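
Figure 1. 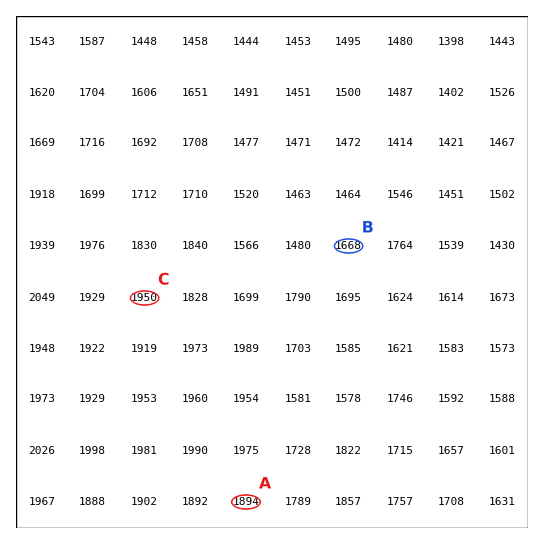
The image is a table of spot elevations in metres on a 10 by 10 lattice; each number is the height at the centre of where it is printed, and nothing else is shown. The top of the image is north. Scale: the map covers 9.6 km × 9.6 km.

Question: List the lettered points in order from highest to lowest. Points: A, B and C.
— C A B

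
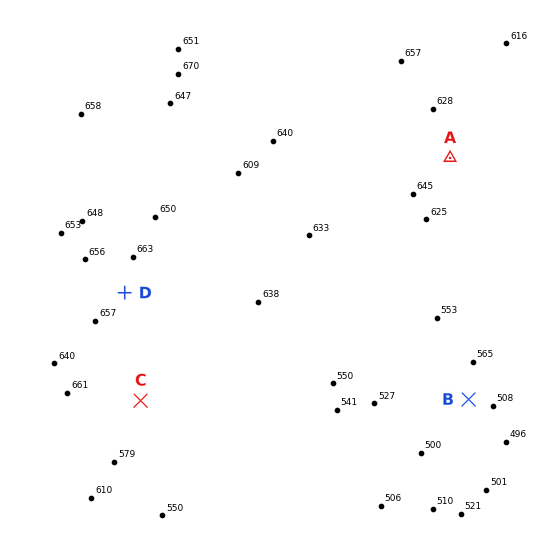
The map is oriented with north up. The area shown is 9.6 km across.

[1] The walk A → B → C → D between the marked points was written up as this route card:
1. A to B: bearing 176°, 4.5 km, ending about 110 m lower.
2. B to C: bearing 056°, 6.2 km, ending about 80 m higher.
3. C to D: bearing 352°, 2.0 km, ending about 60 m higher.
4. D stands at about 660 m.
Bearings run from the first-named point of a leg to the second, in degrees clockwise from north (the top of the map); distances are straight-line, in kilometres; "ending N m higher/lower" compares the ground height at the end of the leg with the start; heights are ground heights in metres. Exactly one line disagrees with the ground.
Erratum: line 2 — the bearing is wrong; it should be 270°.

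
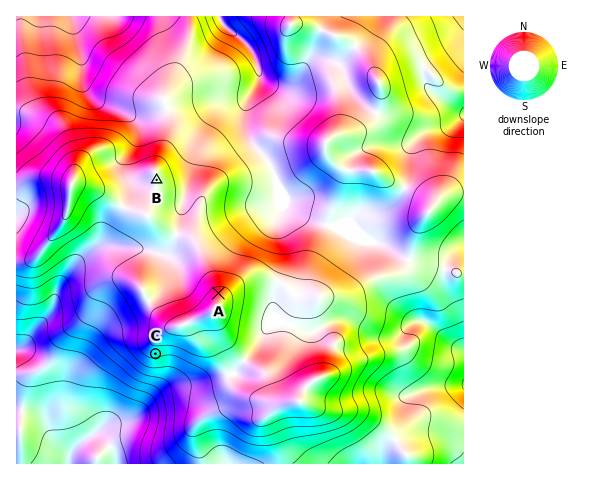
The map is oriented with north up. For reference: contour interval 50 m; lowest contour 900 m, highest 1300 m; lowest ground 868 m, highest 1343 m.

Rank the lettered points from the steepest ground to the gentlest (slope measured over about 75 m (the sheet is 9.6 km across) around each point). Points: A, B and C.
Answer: C A B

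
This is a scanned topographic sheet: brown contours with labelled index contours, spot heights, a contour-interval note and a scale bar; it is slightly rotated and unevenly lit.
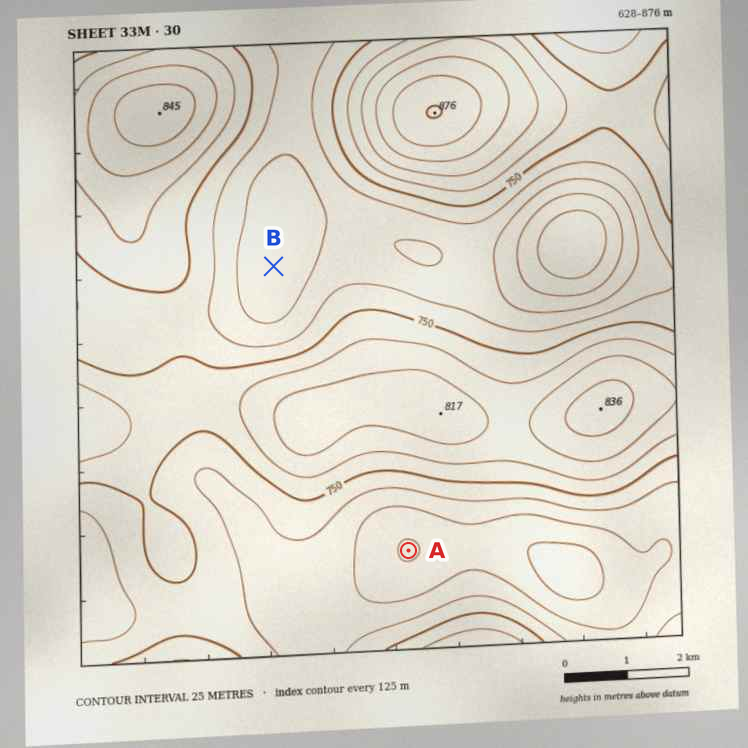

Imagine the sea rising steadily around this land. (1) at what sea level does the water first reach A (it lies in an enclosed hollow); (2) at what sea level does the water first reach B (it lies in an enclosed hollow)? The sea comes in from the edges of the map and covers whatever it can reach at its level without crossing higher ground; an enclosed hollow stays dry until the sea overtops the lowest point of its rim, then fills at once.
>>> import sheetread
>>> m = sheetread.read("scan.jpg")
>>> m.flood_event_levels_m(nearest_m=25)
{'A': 700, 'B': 725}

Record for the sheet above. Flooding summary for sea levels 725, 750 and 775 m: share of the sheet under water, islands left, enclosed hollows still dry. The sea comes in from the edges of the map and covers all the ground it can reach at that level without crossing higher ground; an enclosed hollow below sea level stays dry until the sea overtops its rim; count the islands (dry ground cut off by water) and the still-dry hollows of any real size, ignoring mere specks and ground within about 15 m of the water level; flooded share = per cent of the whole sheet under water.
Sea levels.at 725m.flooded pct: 35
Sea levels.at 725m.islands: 0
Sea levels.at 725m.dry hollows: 0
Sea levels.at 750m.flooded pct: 56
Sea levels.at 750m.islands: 0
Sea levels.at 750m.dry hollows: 0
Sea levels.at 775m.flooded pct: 73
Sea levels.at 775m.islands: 0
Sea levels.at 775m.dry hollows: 0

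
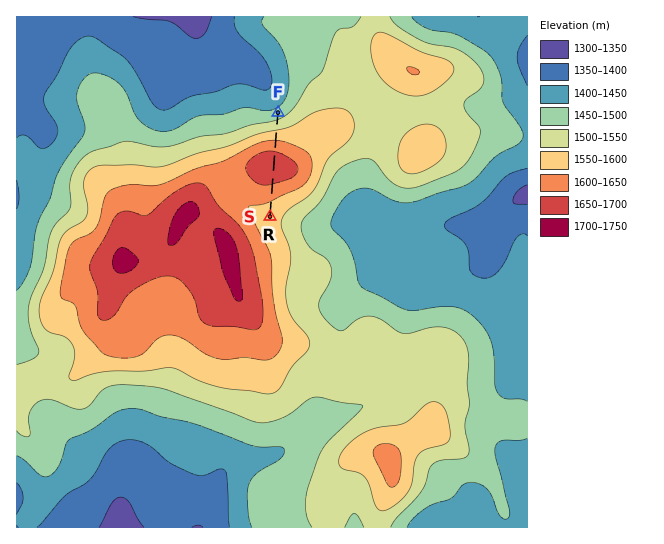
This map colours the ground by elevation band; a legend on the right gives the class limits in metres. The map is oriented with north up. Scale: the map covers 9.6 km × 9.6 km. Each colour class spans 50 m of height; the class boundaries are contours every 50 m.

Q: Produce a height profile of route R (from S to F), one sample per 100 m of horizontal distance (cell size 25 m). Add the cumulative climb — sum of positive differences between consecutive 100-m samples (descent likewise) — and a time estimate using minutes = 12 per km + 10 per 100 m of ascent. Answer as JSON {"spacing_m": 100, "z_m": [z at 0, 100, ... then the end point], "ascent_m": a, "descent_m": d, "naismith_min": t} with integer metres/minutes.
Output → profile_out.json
{"spacing_m": 100, "z_m": [1575, 1581, 1589, 1601, 1615, 1631, 1648, 1664, 1676, 1683, 1682, 1672, 1655, 1634, 1609, 1584, 1557, 1531, 1506, 1482, 1470], "ascent_m": 108, "descent_m": 213, "naismith_min": 34}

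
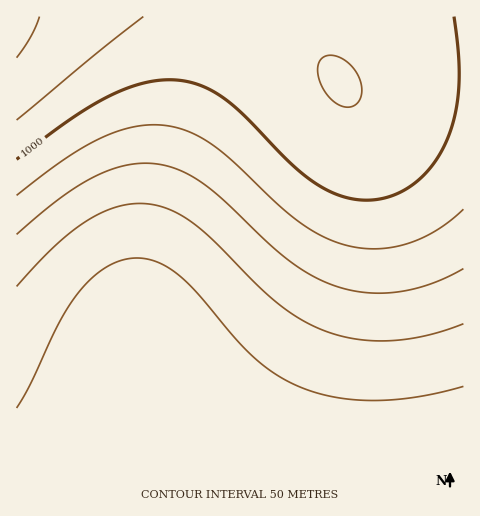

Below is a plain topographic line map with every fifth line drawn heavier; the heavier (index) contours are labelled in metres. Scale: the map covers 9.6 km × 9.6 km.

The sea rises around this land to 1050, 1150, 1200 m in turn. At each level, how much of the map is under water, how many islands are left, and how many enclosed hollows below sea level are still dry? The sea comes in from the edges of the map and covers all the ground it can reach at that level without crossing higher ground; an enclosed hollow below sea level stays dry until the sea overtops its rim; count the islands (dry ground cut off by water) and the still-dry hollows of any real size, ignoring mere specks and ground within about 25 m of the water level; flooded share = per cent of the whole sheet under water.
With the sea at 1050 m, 38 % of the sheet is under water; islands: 0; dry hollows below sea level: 0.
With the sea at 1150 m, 58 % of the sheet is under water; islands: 0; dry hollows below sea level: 0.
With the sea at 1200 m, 73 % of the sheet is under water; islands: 0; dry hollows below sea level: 0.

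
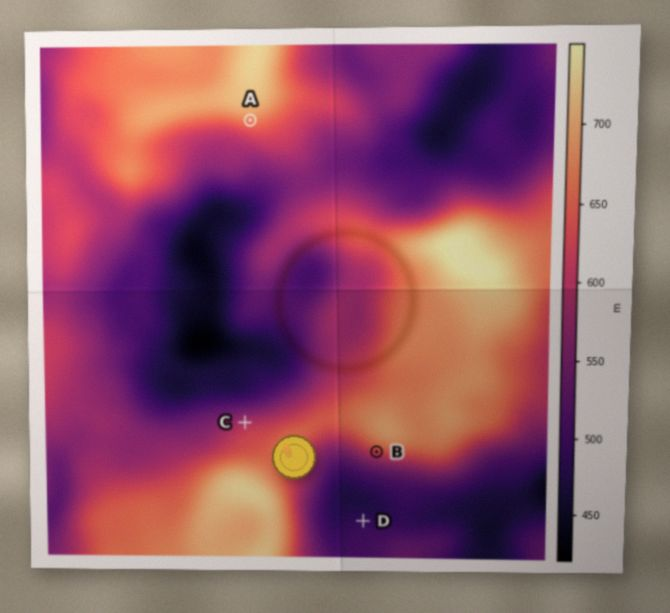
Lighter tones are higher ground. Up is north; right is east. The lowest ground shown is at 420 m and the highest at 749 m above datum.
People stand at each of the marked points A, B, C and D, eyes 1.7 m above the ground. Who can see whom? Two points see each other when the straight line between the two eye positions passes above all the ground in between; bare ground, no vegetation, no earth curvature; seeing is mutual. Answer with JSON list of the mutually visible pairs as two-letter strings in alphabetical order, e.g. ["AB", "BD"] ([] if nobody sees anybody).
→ ["AC", "BD"]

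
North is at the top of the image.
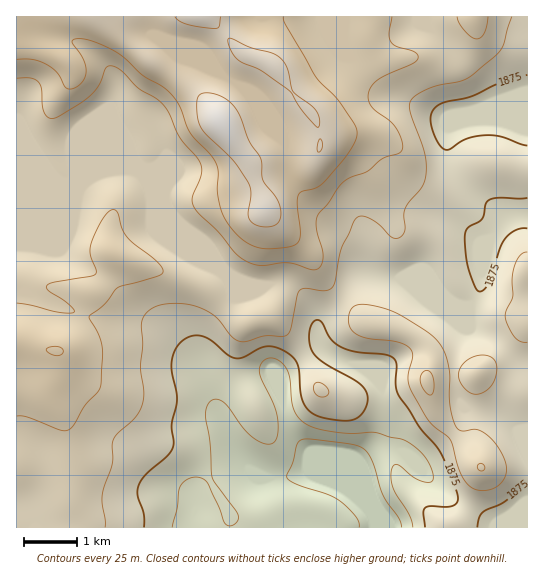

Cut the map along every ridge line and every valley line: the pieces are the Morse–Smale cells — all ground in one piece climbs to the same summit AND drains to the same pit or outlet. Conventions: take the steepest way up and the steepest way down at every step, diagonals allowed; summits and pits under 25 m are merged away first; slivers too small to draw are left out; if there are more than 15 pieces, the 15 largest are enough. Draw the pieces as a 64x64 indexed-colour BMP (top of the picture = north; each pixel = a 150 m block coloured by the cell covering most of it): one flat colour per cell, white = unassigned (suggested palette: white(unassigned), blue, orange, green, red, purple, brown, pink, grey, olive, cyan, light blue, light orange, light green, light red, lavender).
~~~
<image width="64" height="64" href="data:image/bmp;base64,Qk12CAAAAAAAAHYAAAAoAAAAQAAAAEAAAAABAAQAAAAAAAAIAAATCwAAEwsAABAAAAAAAAAA////ALR3HwAOf/8ALKAsACgn1gC9Z5QAS1aMAMJ34wB/f38AIr28AM++FwDox64AeLv/AIrfmACWmP8A1bDFAFUiIiIiIiIiIiIiMzMzMzMzMzMzMzMzMzMzMzMzM0REVSIiIiIiIiIiIiIzMzMzMzMzMzMzMzMzMzMzMzNEREQiIiIiIiIiIiIiIjMzMzMzMzMzMzMzMzMzMzMzRERERCIiIiIiIiIiIiIiMzMzMzMzMzMzMzMzMzMzMzREREREIiIiIiIiIiIiIiIjMzMzMzMzMzMzMzMzMzM0REREREQiIiIiIiIiIiIiIiIzMzMzMzMzMzMzMzMzM0RERERERCIiIiIiIiIiIiIiIiIzMzMzMzMzMzMzMzM0REREREREIiIiIiIiIiIiIiIiIiIzMzMzMzMzMzMzM0REREREREQiIiIiIiIiIiIiIiIiIjMzMzMzMzM0MzM0RERERERERCIiIiIiIiIiIiIiIiIiMzMzMzMzMzNEM0REREREREREIiIiIiIiIiIiIiIiIiMzMzMzMzMzMzREREREREREREEiIiIiIiIiIiIiIiIiIzMzMzMzMzMzM0REREREREREQSIiIiIiIiIiIiIiIiIzMzMzMzMzMzMzREREREREREQRIiIiIiIiIiIiIiIiIjMzMzMzMzMzMzNERERERERERBEiIiIiIiIiIiIiIiIjMzMzMzMzMzMzM0RERERERERBESIiIiIiIiIiIiIiIiMzMzMzMzMzMzMzREREREREREERIiIiIiIiIiIiIiIiIjMzMzMzMzMzMzNERERERERERBEiIiIiIiIiIiIiIiIiMzMzMzMzMzMzM0REREREREREESIiIiIiIiIiIiIiIiIiMzMjMzMzMzM0REREREREREQRIiIiIiIiIiIiIiIiIiIiIiMzMzMzM0REREREREREREEiIiIiIiIiIiIiIiIiIiIiIjMzMzNEREREREREREREQSIiIiIiIiIiIiIiIiIiIiIiIjMzREREREREREREREQRIiIiIiIiIiIiIiIiIiIiIiIiIkREREREREREREREQREiIiIiIiIiIiIiIiIiIiIiIiIiREREREREREREREQRESIiIiIiIiIiIiIiIiIiIiIiIiJEREREREREREREERERIiIiIiIiIiIiIiIiIiIiIiIiIkREREREREREREEREREiIiIiIiIiIiIiIiIiIiIiIiIhREREREREREREQRERESIiIiIiIiIiIiIiIiIiIiIiIiEURERERERERERBERERIiIiIiIiIiIiIiIiIiIiIiIiERFEREREREREEREREREiIiIiIiIiIiIiIiIiIiIiIiIRERRERERERBERERERESIiIiIiIiIiIiIiIiIiIhEiEREREUREREQRERERERERIiIiIiIiIiIiIiIiIiERERERERERFEQREREREREREREiIiIiIiIiIiIiIiIiERERERERERERERERERERERERESIiIiIiIiIiIiIiIiERERERERERERERERERERERERERIiIiIiIiIiIiIiIiIREREREREREREREREREREREREREiIiIiIiIiIiIiIiIRERERERERERERERERERERERERESIiIiIiIiIiIiIiIRERERERERERERERERERERERERERIiIiIiIiIiIiIiEREREREREREREREREREREREREREREiIiIiIiIiIiIiERERERERERERERERERERERERERERESIiIiIiIiIiIiERERERERERERERERERERERERERERERIiIiIiIiIiIiIREREREREREREREREREREREREREREREiIiIiIiIiIiIRERERERERERERERERERERERERERERESIiIiIiIiIiIRERERERERERERERERERERERERERERERIiIhEiIiIiIREREREREREREREREREREREREREREREREREREREREiIRERERERERERERERERERERERERERERERERERERERERERERERERERERERERERERERERERERERERERERERERERERERERERERERERERERERERERERERERERERERERERERERERERERERERERERERERERERERERERERERERERERERERERERERERERERERERERERERERERERERERERERERERERERERERERERERERERERERERERERERERERERERERERERERERERERERERERERERERERERERERERERERERERERERERERERERERERERERERERERERERERERERERERERERERERERERERERERERERERERERERERERERERERERERERERERERERERERERERERERERERERERERERERERERERERERERERERERERERERERERERERERERERERERERERERERERERERERERERERERERERERERERERERERERERERERERERERERERERERERERERERERERERERERERERERERERERERERERERERERERERERERERERERERERERERERERERERERERERERERERERERERERERERERERERERERERERERERERERERERERERERERERERERERERERERERERERERERERERERERERERERERERERERERERERERERERERERERERERERERERERERERERERERERERERERERERERERERERERERERERERERERERERERERERERERERERERERERERERERERERERERERERERERERERERERERERERERERERERERERERERER"/>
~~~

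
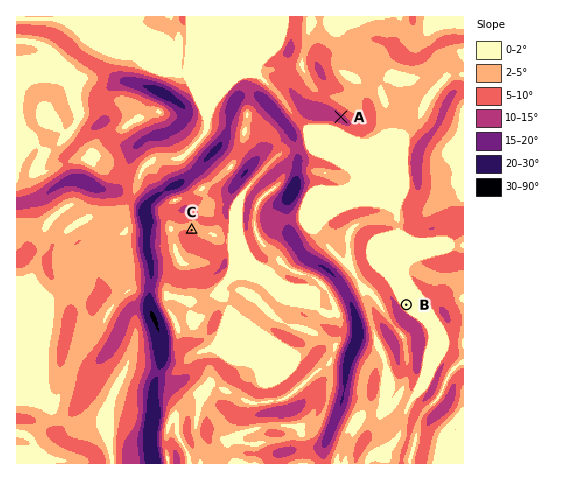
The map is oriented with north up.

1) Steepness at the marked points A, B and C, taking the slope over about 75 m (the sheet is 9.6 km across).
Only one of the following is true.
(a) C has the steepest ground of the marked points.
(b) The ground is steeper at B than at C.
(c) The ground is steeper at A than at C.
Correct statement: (c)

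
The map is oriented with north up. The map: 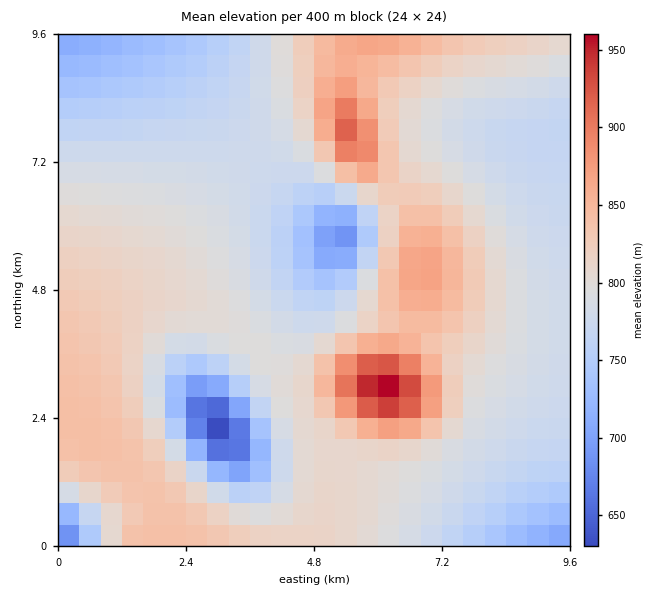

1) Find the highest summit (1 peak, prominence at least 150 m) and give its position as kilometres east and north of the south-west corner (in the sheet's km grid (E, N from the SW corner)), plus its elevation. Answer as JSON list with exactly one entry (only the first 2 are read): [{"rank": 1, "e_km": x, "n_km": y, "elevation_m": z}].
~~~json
[{"rank": 1, "e_km": 6.11, "n_km": 2.96, "elevation_m": 966}]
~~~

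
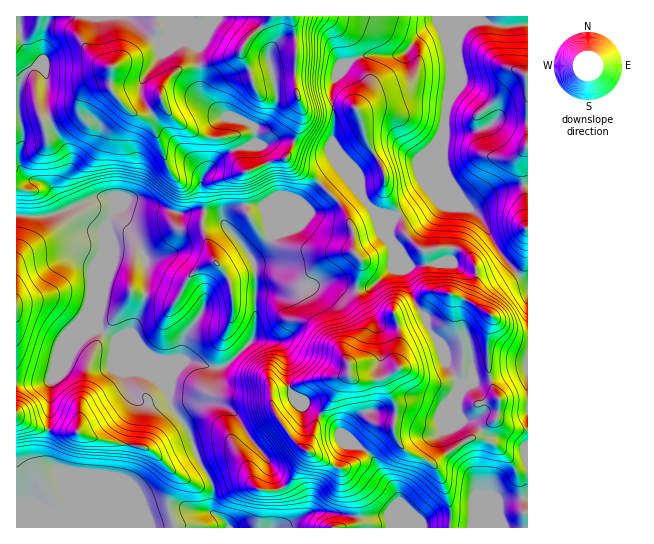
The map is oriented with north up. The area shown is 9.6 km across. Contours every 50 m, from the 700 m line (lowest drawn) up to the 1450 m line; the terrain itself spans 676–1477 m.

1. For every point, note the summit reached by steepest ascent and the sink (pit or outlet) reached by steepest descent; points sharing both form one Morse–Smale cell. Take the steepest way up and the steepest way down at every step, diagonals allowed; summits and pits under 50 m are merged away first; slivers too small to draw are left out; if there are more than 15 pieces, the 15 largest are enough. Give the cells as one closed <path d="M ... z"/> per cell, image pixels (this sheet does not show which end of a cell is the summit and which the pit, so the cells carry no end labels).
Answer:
<path d="M126 16l-78 1-4 16-1 26-4 7 6 5 2 6 0 34 2 10 22 37 0 9-6 14 2 9 8 15 23-8 13 0 3 14 16-11 53 13 17-8 1-26 11-14 7-8 15-8 19-4 3-3 0-12-10-9-21-5-20-15-5-11 0-20-3-23-2-2-9-5-29 1z"/><path d="M255 269l1 50-4 20 19 1 8 3 8 11 0 23 5 17 6 3 7 8 26 16 24 24 11 6 7 7 7 13 16 19 3 7 0 6-8 18 0 6 59 1-1-27-8-24-9-14 30-20 12-6 7-7-8-9-11-1-5-6-1-23 3-9-12-17-6-19-13-19-5-14-4-2-18 8-5-1 4 16-4 21 3 14-17 10-25 1-8-5 0-12 8-8 4-13 8-15-1-12-11-18 0-6-10-2-13-6-35 4-12-4-17-11z"/><path d="M291 16l-164 1 30 24 29-1 9 5 2 2 3 23 0 20 5 11 20 15 21 5 9 6 1 15-3 3-19 4-11 6-16 16-6 8-1 26-8 5 17 1 10 4 8 12 24 30 18-16 2-4 29-30 20-24-10-8-16-8-7-8 6-14 10-32-8-31 1-43z"/><path d="M99 329l-10 4-14 14-4 10-16 17-4 8-2 44-5 23 1 12 24 12 56 55 25 0 3-4 9-1 27-11 22 0 2-25-2-8-14-21-9-29-17-24-2-11-4-1-15 8-13-1-9-11-3-15 18-3-23-22-6-10z"/><path d="M130 200l-15 9-7 12-4 12 0 24 8-19 9-3 9 1 9 9 6 12 0 40-12 29-1 9 16 39 9 6 12 13 3-16 11-14 10-2 14 6 12 1 14-8 19-19 4-22-1-54-12-20-16-18-8-12-10-4-19 0-12 2z"/><path d="M259 339l-6 1-20 20-14 8-12-1-14-6-10 2-7 7-5 11-2 18 6 14 2 2 4-6 12-5 21-1 15 5 10 10 12 21 18 23 15 29 3 8 0 19-9 10 7-1 26-15 20 0 27 5 31-1 2 4 8-17 0-6-3-7-16-19-7-13-7-7-11-6-24-24-26-16-7-8-6-3-4-9-1-31-3-7-7-6z"/><path d="M467 24l-32 1-14 10-12 14-8 6-34 0-9 2-8 4-17 21-1 60 3 8 12 27 14 16 6 10 11 10 19 3 29-20 7-10 10-23 4-57 13-32-3-32z"/><path d="M111 197l-13 0-49 19-33 1 1 167 26-1 8-3 20-23 4-10 14-14 10-4 0-12 4-14 1-16 0-54 9-22 0-10z"/><path d="M482 20l-13 4-6 6-6 12 3 32-13 32-4 44 4 25 13 23 9 10 30-19 29-4 0-160-26 2z"/><path d="M449 179l-1 12 7 15 0 23-4 30-10 5-31 1-11-16-4-4 0 2 9 22 8 28 7 12 6-4 8-12 10-1 22 7 27 16-4 19 0 33 5 23 6 8-2 21 12 9 18 1 1-147-24-24-24-41-16-14z"/><path d="M527 16l-234 0 3 23-1 43 8 31-10 32-6 14 7 8 16 8 9 8 3 0 16-14 6 2-12-29 0-56 4-9 14-16 17-6 24 1 14-3 16-18 14-10 30 0 17-5 13 5 18 2 14-3z"/><path d="M214 403l-21 1-8 3-8 6 12 18 10 30 12 18 2 8-2 20 1 4 9 7 8 10 50-1 8-9 0-19-18-37-18-23-12-21-10-10z"/><path d="M47 16l-31 1 1 199 32 0 26-10-10-21 6-18 0-9-22-37-2-10 0-34-2-6-6-5 4-7 0-16 5-21z"/><path d="M51 380l-8 3-27 2 0 142 107 1-54-55-22-10-3-5 0-9 5-23z"/><path d="M321 184l-50 53-2 4-18 17 6 13 13 1 24 13 17 2 11-4 12 0 13 6 8 2 6-30-8-10 0-20-9-22z"/>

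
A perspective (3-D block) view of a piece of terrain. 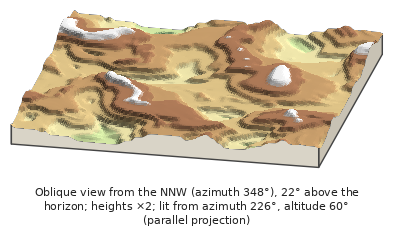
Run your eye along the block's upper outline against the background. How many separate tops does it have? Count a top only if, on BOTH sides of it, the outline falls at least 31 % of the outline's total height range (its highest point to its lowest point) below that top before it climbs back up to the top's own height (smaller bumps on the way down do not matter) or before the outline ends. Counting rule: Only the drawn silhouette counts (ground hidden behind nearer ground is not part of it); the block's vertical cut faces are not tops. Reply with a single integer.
0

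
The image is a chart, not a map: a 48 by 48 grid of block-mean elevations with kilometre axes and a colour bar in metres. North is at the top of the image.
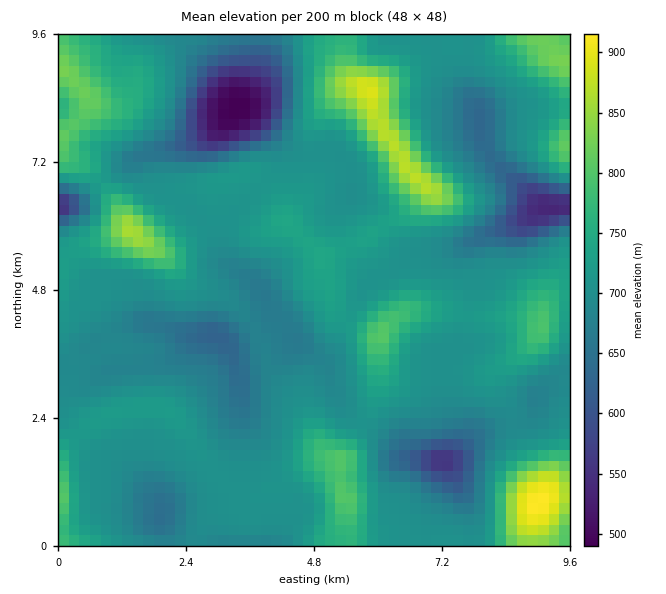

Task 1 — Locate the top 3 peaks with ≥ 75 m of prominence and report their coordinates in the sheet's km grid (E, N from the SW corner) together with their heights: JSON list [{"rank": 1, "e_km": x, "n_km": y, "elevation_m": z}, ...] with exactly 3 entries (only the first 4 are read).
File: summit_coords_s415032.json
[{"rank": 1, "e_km": 9.01, "n_km": 0.84, "elevation_m": 917}, {"rank": 2, "e_km": 5.81, "n_km": 8.59, "elevation_m": 897}, {"rank": 3, "e_km": 1.34, "n_km": 5.96, "elevation_m": 866}]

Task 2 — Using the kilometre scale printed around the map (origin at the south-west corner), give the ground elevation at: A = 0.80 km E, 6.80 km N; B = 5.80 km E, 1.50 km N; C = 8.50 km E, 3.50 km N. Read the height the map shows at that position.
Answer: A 725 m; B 720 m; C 740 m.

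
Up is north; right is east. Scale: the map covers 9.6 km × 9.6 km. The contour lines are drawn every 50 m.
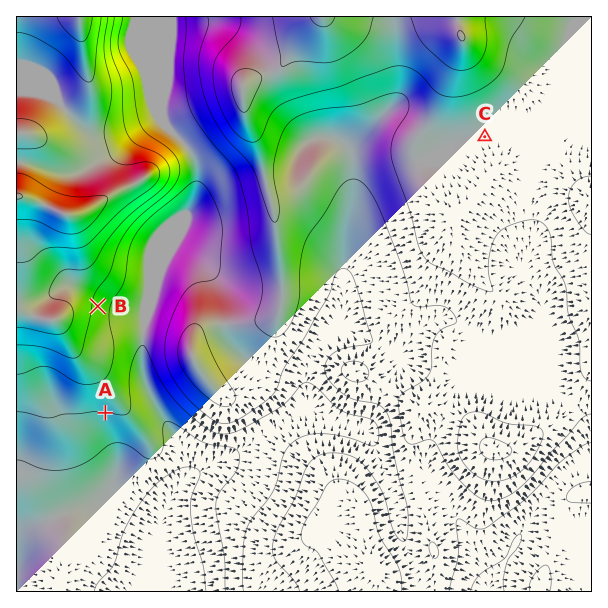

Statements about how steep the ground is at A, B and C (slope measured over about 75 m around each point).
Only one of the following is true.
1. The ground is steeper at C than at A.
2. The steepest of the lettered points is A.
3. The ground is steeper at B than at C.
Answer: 3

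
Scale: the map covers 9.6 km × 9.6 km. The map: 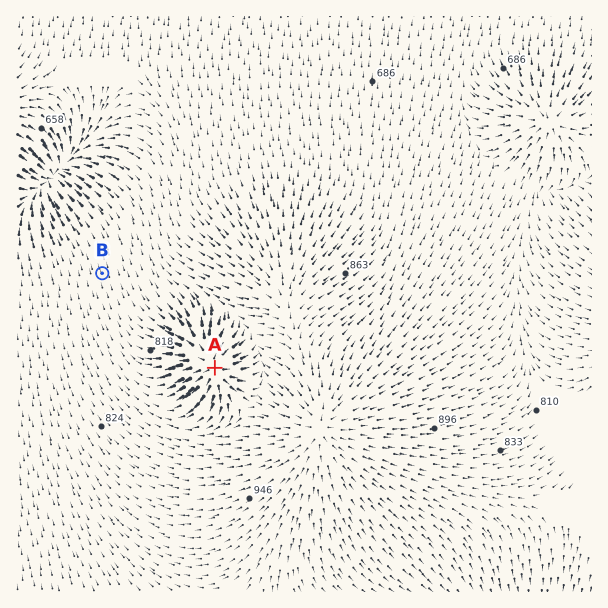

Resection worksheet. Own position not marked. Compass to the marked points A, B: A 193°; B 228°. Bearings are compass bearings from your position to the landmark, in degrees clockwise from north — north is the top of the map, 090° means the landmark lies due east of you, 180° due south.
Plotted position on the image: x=272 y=121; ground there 700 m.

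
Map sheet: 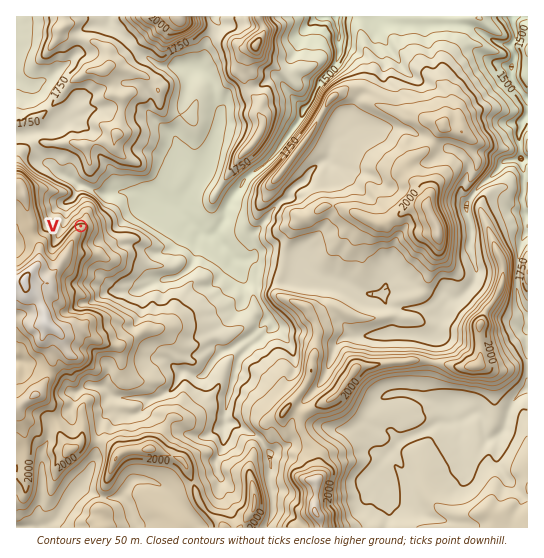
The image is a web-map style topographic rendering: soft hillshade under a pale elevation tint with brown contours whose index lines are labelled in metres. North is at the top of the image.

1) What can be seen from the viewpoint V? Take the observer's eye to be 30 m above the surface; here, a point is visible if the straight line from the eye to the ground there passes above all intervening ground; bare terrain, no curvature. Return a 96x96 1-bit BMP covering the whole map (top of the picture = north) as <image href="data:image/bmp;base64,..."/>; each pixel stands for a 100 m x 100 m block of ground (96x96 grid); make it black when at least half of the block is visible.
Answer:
<image width="96" height="96" href="data:image/bmp;base64,Qk2+BAAAAAAAAD4AAAAoAAAAYAAAAGAAAAABAAEAAAAAAIAEAAATCwAAEwsAAAIAAAAAAAAA////AAAAAAAAAAAAA+AcAAAAAAAAAAAAB+AcAAAAAAAAAAAAB/AfAAAAAAAAAAAAA/gfAAAAAAAAAAAAA/gfAAAAAAAAAAAAA/g/gAAAAAAAAAAAA/g/AAAAAAAAAAAAAfg4AAAAAAAAAAAAAfg8AAAAAAAAAAAAAfh/gAAAAAAAAAAAAfh/wAAAAAAAAAAAA/h/4AAAAAAAAAABg/j/wAAAAAAAAAAHw/j/gAAAAAAAAB8f+fgfAAAAAAAAAA//ifgEAAAAAAAAAAf+APwAAAAAAAAAAAH4APhAAAAAAAAAAAB4APBAAAAAAAAAAAA4AH7AAAAAAAAAAAA/wP/AAAAAAAAAAAA/8P/AAAAAAAAAAAA/+P/hAAAAAAAAAAAf+P/wwAAAAAAAAAAH+H/4cAAAAAAAAAABjH/8OAAAAAAAAAAABH/8HAAAAAAAAAAABj/+DAAAAAAAAAAABj/uDgAAAAAAAAAAAj/vBwAAeAAAAAAAAz/vByAB/gAAAAAAAz/vB//j/gAAAAAAAZ//A//4fgAAAAAAAA//AAAAfgAAAHgAAAf/gAAAfgAAAZwAHwP/gAAAfgAAYP8AH8H/gAAA/gAACGP4P+D/gAAAfgAAPAP+f/B/AAAAfgAAD/////j+AAjg/wAAB/////n+AB/4fwAAAP///3n+GH/AD4AAAB///7v/cf/gB8AAAAB////////wA8AAAAA////////4AeAgAAA/w//////4AOAgAAA/8f/f/8P8AGA4AAAh8f/f/4D8ADAAAAB8f//f/4D8ADAMAAD+f//v/4D+AAAMAPH/f//v/4D+AAAMAfv////v/wD+AAAMAP/////j/wD/AAAOAH/////h/2D/AAAeID+f///w//R+AAAfGA9////4P/x+AAAfnAf////8H/g+AAAfnAH///n8D/A+AAA//AH///z/j4M8AAA//AH//fx7jwP8AAA/wAP/+P4/zgP4AAA/4Af/+H4Pwx/4AAB/8Af//D8Hwn/8AAB/8A///B8B/+P8AAB8MB///g+Af+f8AABgPz///w+AD+/8AABA/////4PAA//iAAAD//+//4HAAH+AAAAH//4f/8DgAD+AAAB///gf/8BwAA/gAAD///AP//A4AAPwAAB///AP//AYAAGYAAA/4/8P//gMAACEHAAAAP/H//wGAAAH8AD4AeEH//wDAAAf8AD+A4Af//wBAAA/AAD/AgAf//4AgAD/AAAPggA///wAgAD5AAAH/gBz//wAQABggAAD//jz//wAYAADAAAB///x//wAIAAAAAAA/+bx9/AAMAAAAAAAf8Dw9/AAEAAAAAAAP+HA5/gAAAAAAAAAH/+AZ/gAAAAAAAB4B/4Af/gAAAAAAAD8AHAAP/gAAAAAAAD+AAAAP/4AAAAAAADPgAAQP/wAAAAAAADHwAA4f/wAAAAAAADD4AB///gAAAAAAADB8AD//5AAAAAAAADB4AH//wAAAAAAAADB8AP/+AAAAAAAAADAMAf/w8QAAAAAAADACA/+A8wAAAAAAAA="/>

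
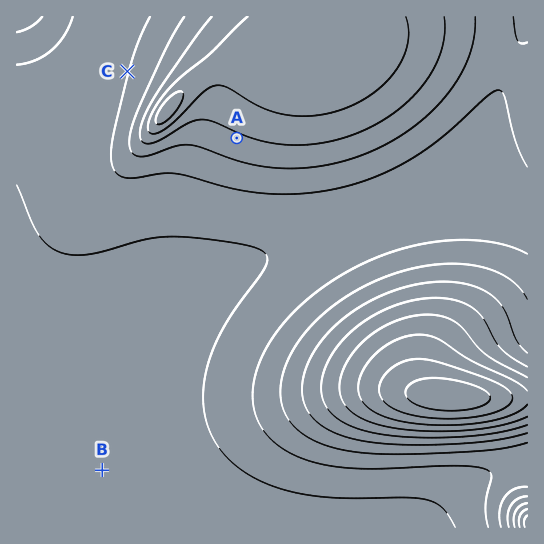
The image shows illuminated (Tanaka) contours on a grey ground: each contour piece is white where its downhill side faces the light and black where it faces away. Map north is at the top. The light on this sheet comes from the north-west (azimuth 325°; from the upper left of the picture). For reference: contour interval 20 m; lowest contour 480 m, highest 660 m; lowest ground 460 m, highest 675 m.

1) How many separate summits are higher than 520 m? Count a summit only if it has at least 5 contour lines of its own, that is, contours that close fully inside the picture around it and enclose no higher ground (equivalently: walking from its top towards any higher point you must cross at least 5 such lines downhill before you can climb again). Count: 0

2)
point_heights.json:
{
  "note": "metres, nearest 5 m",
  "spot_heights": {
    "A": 555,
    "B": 490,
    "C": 520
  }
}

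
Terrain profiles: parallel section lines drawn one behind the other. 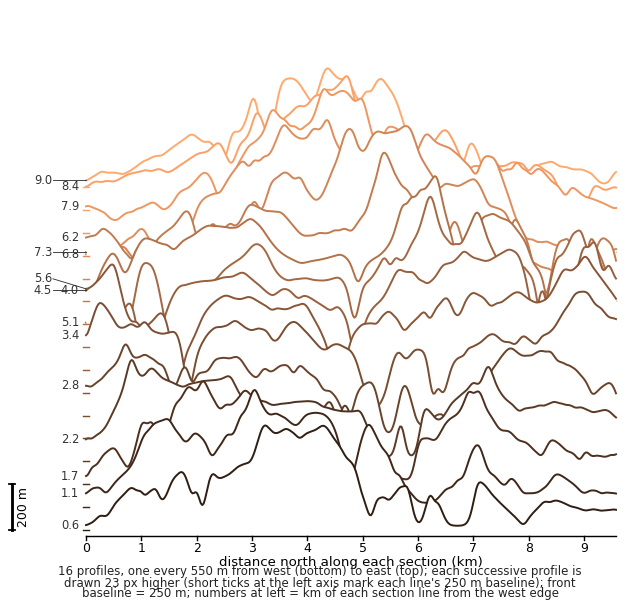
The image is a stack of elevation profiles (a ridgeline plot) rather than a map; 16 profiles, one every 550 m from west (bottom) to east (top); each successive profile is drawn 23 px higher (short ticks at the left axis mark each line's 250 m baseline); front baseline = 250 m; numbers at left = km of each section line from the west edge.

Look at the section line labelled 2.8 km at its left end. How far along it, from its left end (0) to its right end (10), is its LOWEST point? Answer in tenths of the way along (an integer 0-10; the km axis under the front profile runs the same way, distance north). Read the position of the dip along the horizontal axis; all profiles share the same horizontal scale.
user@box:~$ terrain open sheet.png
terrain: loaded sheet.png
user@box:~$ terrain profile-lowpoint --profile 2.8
6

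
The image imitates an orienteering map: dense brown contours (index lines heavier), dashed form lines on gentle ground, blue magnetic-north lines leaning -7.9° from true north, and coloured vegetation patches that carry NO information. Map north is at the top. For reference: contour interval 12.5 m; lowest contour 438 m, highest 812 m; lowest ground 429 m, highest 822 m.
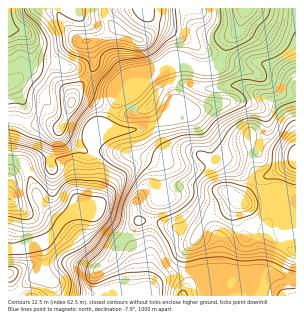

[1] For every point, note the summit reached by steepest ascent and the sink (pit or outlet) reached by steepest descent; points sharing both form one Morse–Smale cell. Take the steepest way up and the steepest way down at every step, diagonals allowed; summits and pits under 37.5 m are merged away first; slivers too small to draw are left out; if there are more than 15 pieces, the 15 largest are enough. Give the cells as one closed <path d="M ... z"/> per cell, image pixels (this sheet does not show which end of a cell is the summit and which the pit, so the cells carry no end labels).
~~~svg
<path d="M186 83l-12 0-10 4-6 5-7 12-7 5-15 5-17-3-18 38 3 21-2 30-19 9-8 7 8-16-5-33-5-4-16-3-15 2-10 4 14 34 14 16 8 5-15 19-16 7 9-2 2 2 1 19 11 19 1 11 242 0 0-161-4-10-16-21-30-17-13-2-26 4z"/><path d="M243 8l-47 0-1 2-15 2-21 0-6 18-10 10-6-1-22-11-8 6-18 7 5 25-18 25-3 7 5-2 8 0 26 15 5-11 20-8 14-15 11-7 17-6 33 1 5-2 4-3 7-19 12-13 4-17z"/><path d="M296 8l-52 0-4 20-12 13-7 19-9 5-33-1-17 6-11 7-14 15-20 8-5 10 8 4 9 0 15-5 7-5 10-15 13-6 12 0 21 6 34-4 35 19 16 21 4 10z"/><path d="M58 8l-50 0 0 111 9 1 12 4 19-1 12 5 16-37 18-25-5-24-10-2-5-4-14-18z"/><path d="M83 96l-5 0-5 3-13 29-12-5-19 1-12-4-9-1 0 41 12 1 5 5 16-6 9 0 16 3 5 4 5 33-5 14 5-5 19-9 2-30-3-21 18-37-16-11z"/><path d="M13 160l-5 0 0 90 17-1 21-9 15-19-8-5-14-16-15-36z"/><path d="M195 8l-136 0-1 5 12 18 11 10 14-1 20-12 22 11 6 1 10-10 6-18 21 0 15-2z"/><path d="M40 245l-32 5 0 46 46 0-1-11-11-19 1-9z"/>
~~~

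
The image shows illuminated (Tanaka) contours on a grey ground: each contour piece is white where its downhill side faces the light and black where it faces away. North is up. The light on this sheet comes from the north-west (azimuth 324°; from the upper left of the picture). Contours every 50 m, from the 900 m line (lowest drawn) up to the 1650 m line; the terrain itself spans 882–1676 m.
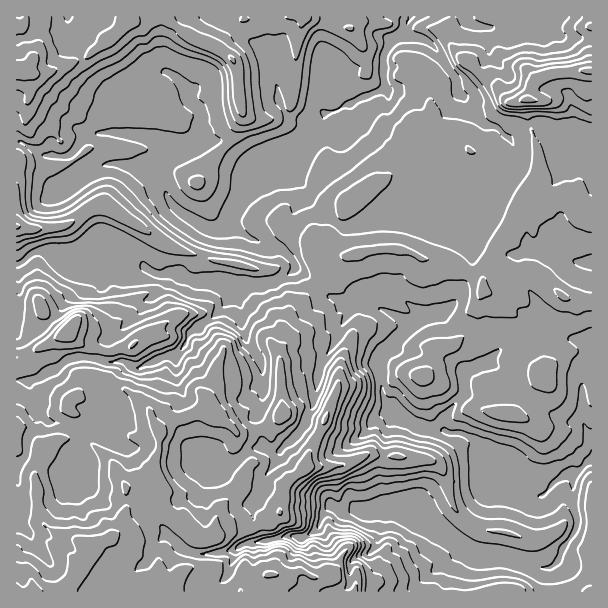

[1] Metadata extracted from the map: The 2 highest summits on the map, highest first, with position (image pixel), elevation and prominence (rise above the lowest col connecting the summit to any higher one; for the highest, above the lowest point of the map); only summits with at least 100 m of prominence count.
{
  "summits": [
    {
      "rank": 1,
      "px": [69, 329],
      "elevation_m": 1499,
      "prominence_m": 150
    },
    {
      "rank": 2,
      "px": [527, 99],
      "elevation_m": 1316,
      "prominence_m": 217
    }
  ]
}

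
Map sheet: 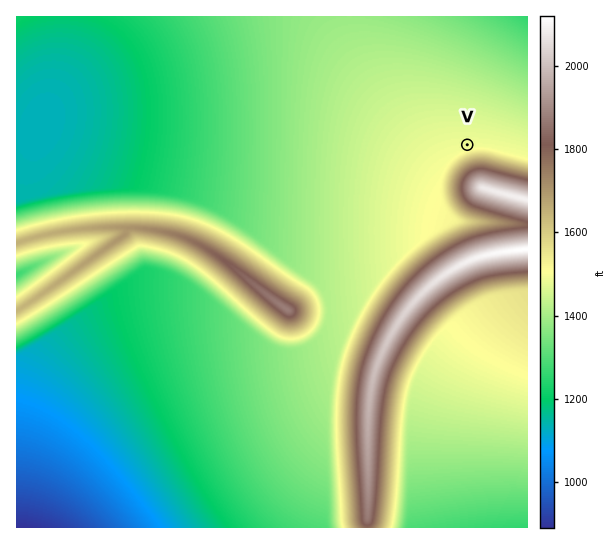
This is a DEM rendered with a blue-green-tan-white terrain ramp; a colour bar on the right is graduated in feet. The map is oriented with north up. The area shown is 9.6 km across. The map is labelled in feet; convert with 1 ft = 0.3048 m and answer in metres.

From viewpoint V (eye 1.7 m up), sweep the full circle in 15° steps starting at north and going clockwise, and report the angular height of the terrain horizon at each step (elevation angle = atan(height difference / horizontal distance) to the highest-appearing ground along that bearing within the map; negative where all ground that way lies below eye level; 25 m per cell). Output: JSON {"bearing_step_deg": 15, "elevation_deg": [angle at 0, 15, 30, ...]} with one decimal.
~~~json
{"bearing_step_deg": 15, "elevation_deg": [-1.0, -1.0, -1.0, -0.9, -0.7, -0.5, -0.2, 1.1, 4.6, 8.0, 10.8, 12.1, 10.0, 7.0, 3.6, 1.1, 1.2, 0.7, -0.3, -0.4, -0.5, -0.6, -0.7, -0.9]}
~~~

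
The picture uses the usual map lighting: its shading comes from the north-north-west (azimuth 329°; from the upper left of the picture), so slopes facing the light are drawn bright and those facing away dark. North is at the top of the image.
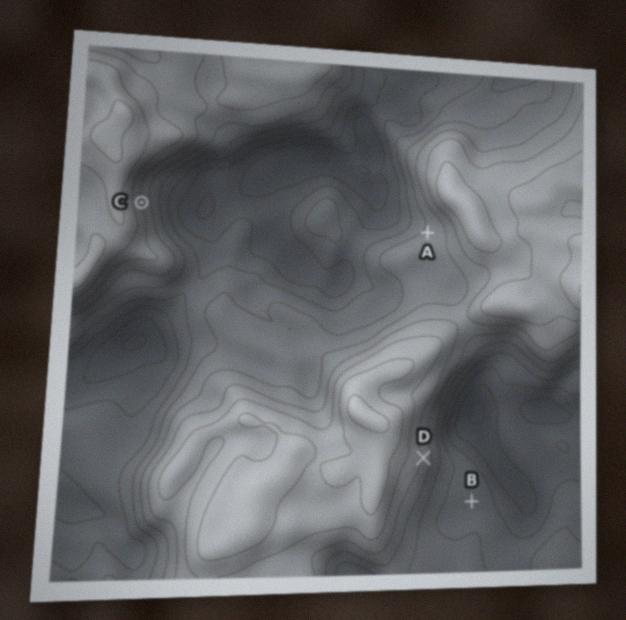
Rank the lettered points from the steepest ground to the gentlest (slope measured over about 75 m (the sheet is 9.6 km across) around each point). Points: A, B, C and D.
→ C D A B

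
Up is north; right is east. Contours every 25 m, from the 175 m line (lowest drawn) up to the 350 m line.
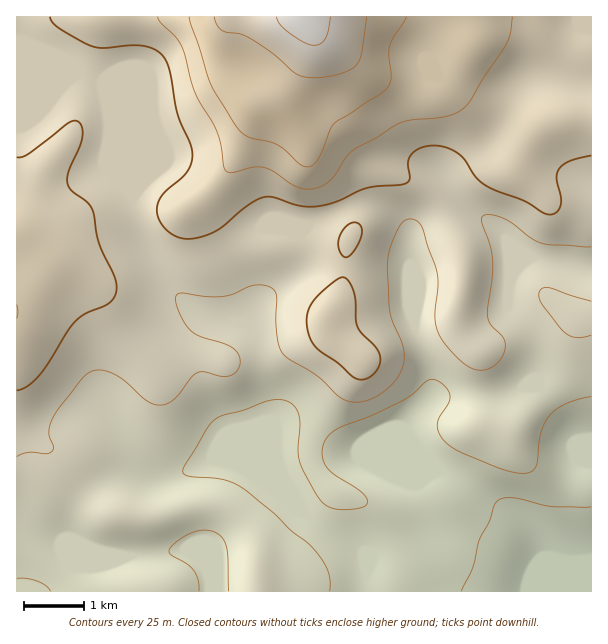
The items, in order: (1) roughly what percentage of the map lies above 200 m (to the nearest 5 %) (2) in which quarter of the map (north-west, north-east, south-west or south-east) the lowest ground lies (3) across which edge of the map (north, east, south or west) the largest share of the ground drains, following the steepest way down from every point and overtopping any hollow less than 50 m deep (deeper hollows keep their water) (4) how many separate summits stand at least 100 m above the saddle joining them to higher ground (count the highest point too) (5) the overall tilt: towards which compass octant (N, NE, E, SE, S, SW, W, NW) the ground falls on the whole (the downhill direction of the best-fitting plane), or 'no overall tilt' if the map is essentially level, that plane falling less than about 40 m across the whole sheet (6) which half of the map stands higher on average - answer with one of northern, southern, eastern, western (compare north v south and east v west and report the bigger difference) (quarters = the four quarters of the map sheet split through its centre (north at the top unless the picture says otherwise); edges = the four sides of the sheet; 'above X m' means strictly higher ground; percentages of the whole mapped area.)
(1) Ground above 200 m makes up about 85 % of the sheet.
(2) Look to the south-east quarter for the lowest ground.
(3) Most of the ground drains across the southern edge.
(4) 1 summit rises at least 100 m above its surroundings.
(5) The general tilt is down to the south (the land rises towards the north).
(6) The northern half stands higher on average than the southern half.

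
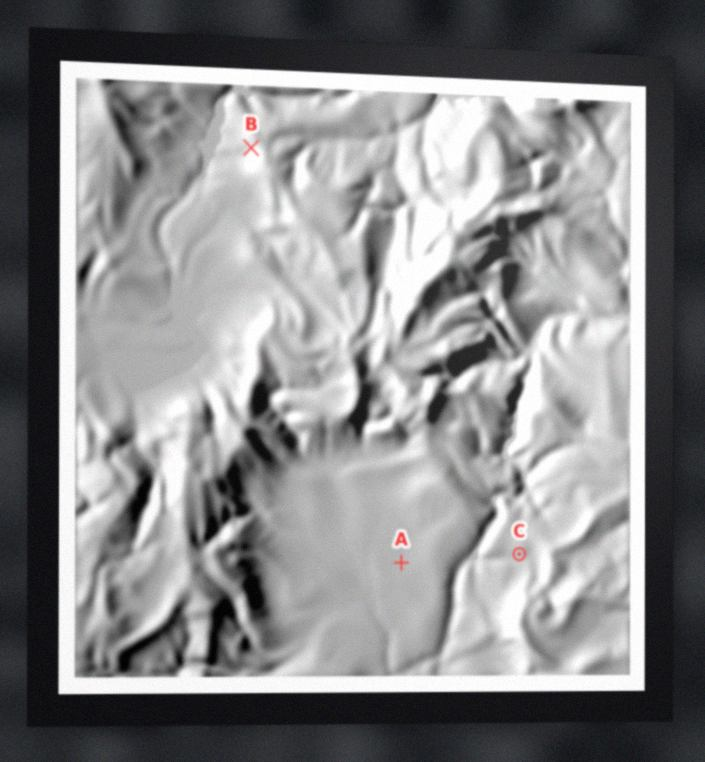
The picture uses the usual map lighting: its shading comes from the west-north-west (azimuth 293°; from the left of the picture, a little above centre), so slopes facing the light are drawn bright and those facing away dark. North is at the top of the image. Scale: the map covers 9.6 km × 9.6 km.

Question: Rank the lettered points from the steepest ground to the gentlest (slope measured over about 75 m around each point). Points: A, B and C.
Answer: B C A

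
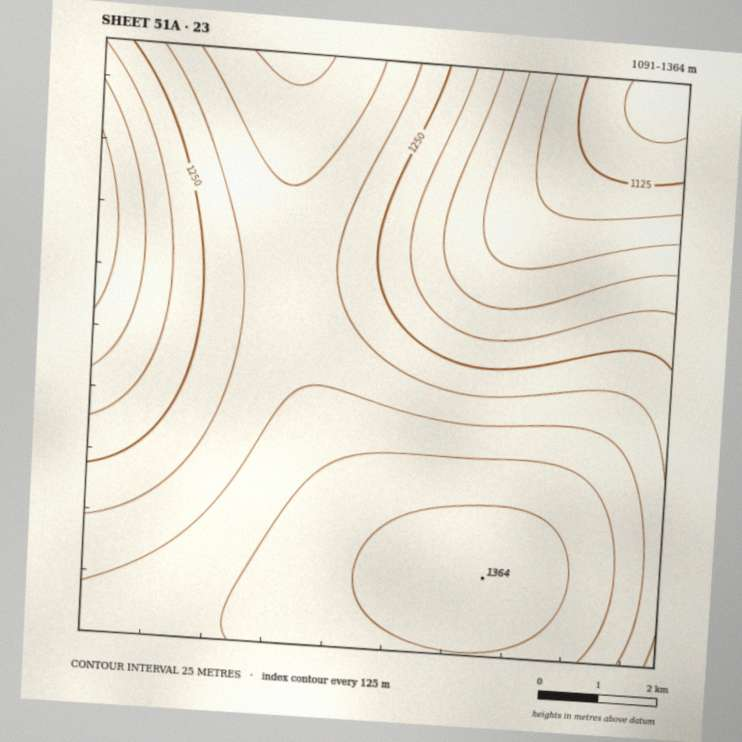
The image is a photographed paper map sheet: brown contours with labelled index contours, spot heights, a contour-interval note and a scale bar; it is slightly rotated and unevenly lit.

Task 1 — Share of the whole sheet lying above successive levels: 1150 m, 94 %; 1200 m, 83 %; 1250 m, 67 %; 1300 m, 36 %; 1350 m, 8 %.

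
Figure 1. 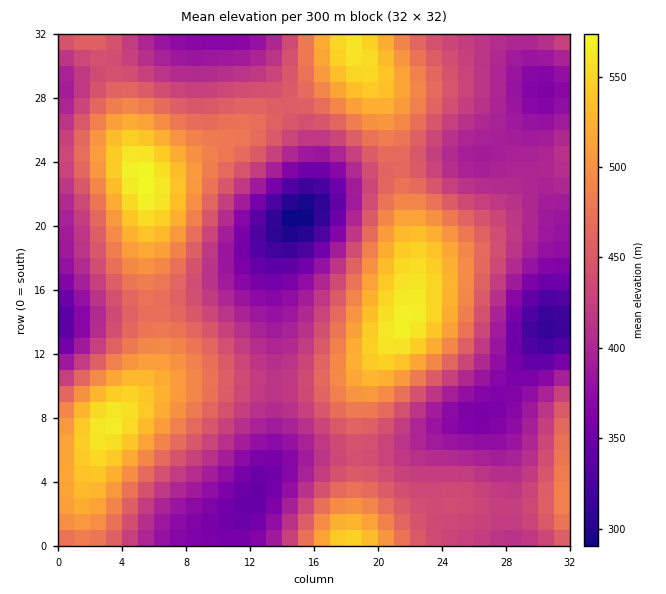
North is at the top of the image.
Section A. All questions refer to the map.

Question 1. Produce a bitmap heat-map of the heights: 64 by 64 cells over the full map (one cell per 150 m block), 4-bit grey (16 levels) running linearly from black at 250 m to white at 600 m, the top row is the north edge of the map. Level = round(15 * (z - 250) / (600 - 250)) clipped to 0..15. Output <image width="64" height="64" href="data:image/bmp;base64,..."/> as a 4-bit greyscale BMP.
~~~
<image width="64" height="64" href="data:image/bmp;base64,Qk12CAAAAAAAAHYAAAAoAAAAQAAAAEAAAAABAAQAAAAAAAAIAAATCwAAEwsAABAAAAAAAAAAAAAAABEREQAiIiIAMzMzAERERABVVVUAZmZmAHd3dwCIiIgAmZmZAKqqqgC7u7sAzMzMAN3d3QDu7u4A////AJmqqZiHdmVVVVVVVVVmeJq8zd3cu6mYiIiHd3d3d3iJqqqqmYd2ZVVVVVREVVZ4mrzN3cy6qZiIiIh3d3d3iJmru7qpiHZmVVVVRERFVniaq8zMy7qZmIiIiId3d3iJmru7u6mYd2ZVVVVERERWZ4mrvMy7qpmIiIiIiHd3iImqu8y7qpiHZmVVVURERFVniZq7u7qpmYiIiIiIh3iImaq8zMu6mYd2ZmVVVERERWZ4mqqqqpmYiIiIiIiHeIiZqrzMzLqpiHdmZlVVRERFVniJmqqpmYiIiIiIiHd3iJmrvMzMu6qYh3dmZVVEREVWZ4iZmZmYiIiIiIiHd3d4iaq8zMzLupmId3ZmVVRERFVneImZmYiIiIiIh3d3d3iJqrzN3cy7qZiHd2ZlVUREVWZ3iIiIiId3d3d3d3d3d4mavM3d3MuqmYiHdmZVVEVVZneIiIiId3d3d3d2ZmZ3iZq8zd3dzLqpmIh3ZmVVVVVmd4iIiId3d3ZmZmZmZmeImrzN3d3Mu6qZiId2ZlVVVmZ3iIiIh3d2ZmZmZmZmZ3iavM3d3dzLuqmYiHdmZlVmZ3iIiIiId2ZmZVVVVVZneJq8zd7t3cy7qpmIh3ZmZmZ3eImZmYh3dmZVVVVVVmd4mqvN3e7dzMu6qZiId3ZmZ3eImZmZmId2ZVVVVVVVZniaq8zd3d3cy7qqmYiHd3Z3eImZqqqZiHdmVVVVVVVmeImrvN3d3dzMu6qZmId3d3d4iZqqqqmYh2ZlVVVVVWZ3iZq7zd3d3My7qqmYiHd3d4iZqru7qpmIdmZVVVVVVmd4iau8zd3MzLu6qZmId3d3iJmqu7u7qpiHdmZVVVVVZniImrvMzMzMu7qpmYiHd3eImqu8zMu6qZh3ZmVVVVVWZ3eJqrvMzMu7uqmZiHd3d4iaq7zMzMu6mYh3ZlVVRVVWZ3iaq7u7u7uqqZmId3d3iJmrvM3czLuqmId2ZVRERFVWd4mqq7u7u6qpmIh3d3d4mau8zd3czLqpiHZlVERERUVneJmqu7uqqpmYh3d2d3iJq7zd3d3cy6qYd2VUQzM0RVZ4iZqqqqqpmYh3dmZneImqvM3d3d3MupmHZVQzMzNEVmeJmaqqqpmYiHdmZmZ3iZq8zd7u3dy7qYdlVDMzMzRVZ4iZqqqpmYiHd2ZmZneImrzN3u7t3Muph3ZUMzIzNFVniJmaqpmZiHd2ZmZmZ4iau83d7u3dy6qYdlQzMzNEVWeImZmZmZiHd2ZmVWZneJmrzN3u7d3Luph2VEMzM0RWZ4iZmpmZiId2ZlVVVmZ4iavM3d7t3cu6mHZVRDMzRVZ3iZmqqZmId3ZlVVVVZneJq7zd3e3dzLqYd2VEQ0RVZniJmqqqmYh3ZlVVVVVWZ4mavM3d3d3MupiHZVRERFVneJmqqqqZiHdmVVRERVVneJq8zd3d3cy6mYdmVURFVmeImqq7qqmYd2ZVRERERVZ4mqvN3d3dy7qph3ZlVVVWZ4maq7u6qZh3ZVREQzREVmeJq8zd3dzLuqmIdmZVVWZ3iaq7u7uqmHdlVEMzMzRFZ4mrzN3d3Mu6qYh3ZmVVZneJqrzMy7qZh2VUQzMzM0RWeJq8zd3My7qZiHdmZVVmd4mrvMzMuqmHZlRDMiIjNFZ4mrzMzMy7qpmId3ZmZmZ4iavM3czLqYd2VEMyIiIzRWiau8zMy7qpmYh3dmZmZniaq83d3MuqmHZVQzIiIiNFZ4mrvMy7qpmYiHd2ZmZneJq8zd3dy7qYdmVDMiIiI0Vniau7u7qpmYiId3ZmZmd4mrzd3t3MupiHZVQzIiIjNFeJqru6qpmIiHd3dmZmZ4iavN3u7dy6qYd2VUMyIiNEVniaqqqZmIh3d3d2ZmZ3iavM3u7t3LupmHdlVDMzM0VWeJmqqZiId3d3d3ZmZniJq83e7u3cu6qYh3ZVRDM0RWd4mZmZiId3d3d3ZmZneJmrzd7u7dy7qpmId2VURERVZ4iZmZmId2ZmZmZmZnd4mrvN3u7dzLuqqZiHdmVVVVZniJmZmId2ZmZmZmZmd4iavM3e7d3Mu6qqmZiHZmVVZniJmZmYh3ZmZmZmZmZ3iJq8zd3d3Mu6qqqpmYh3ZmZ3iJmamZiHdmZmZmZmZnd4mrvN3d3Mu6qqqqqZmId3d3iJmqqpmId3ZmZmZmZmZ3iZq8zMzMu6qqqqqqmZiId4iJmqqqqZiHd2ZmZmZmZneImrvMzLu6qqqqqqqZmIiIiZmqu7qqmYh3d2ZmZmZmZ3iaq7u7uqqZmZmaqZmZiImZqru7u6qZiId3dmZmVVZmeImqu7qqmZmZmZmZmZmZmZqru8y7uqmYh3d2ZmVVVWZ3iZqqqqmZiIiJmZmZmZmZqrvMzMu6qZiId3dmZVVVVmeImZmZmYiIiIiIiIiJmZqrvMzMzLuqmYiHd2ZVVVVWZ3iJmZmIh3d3eIiIiIiZqrvM3dzMu6qZiId3ZlVVVVZneIiIiId3d3d3d3eIiJmrvM3d3cy7qZmIh3dmVVVVVneIiIiId3ZmZmd3d3eImau83d3dzLqpmIiHd2ZlVVVnd4iIiHd2ZmZmZmZmd3iZq8zd3dzLuqmYiHd3ZmZVZmeIiIiId2ZmZmZmZmZneJmrzd3d3MuqmYiId3dmZmZmeIiZmIh3ZmVVVVVVVmZ4mavN3d3cu6mZiIh3d3ZmZnd4mZmZiHdmVVVVVVVVZneJq83d3cy6qZiIiHd3d3d3eI"/>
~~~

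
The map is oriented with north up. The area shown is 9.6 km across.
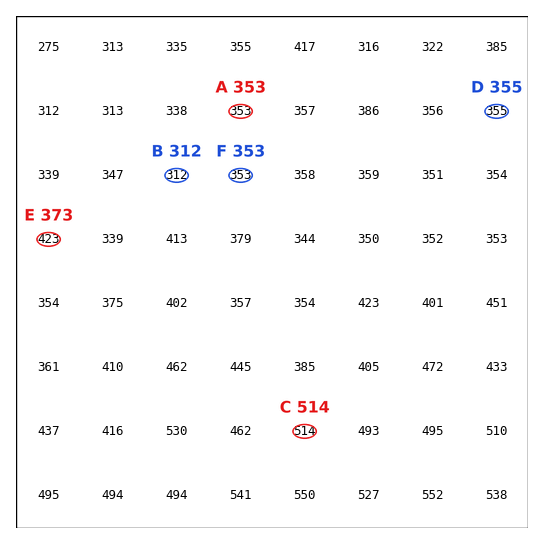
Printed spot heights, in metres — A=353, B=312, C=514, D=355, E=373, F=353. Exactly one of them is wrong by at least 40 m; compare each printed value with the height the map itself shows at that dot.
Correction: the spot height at E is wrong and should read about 423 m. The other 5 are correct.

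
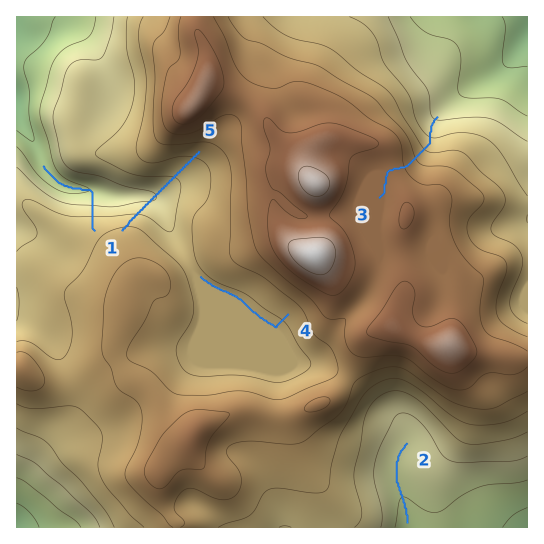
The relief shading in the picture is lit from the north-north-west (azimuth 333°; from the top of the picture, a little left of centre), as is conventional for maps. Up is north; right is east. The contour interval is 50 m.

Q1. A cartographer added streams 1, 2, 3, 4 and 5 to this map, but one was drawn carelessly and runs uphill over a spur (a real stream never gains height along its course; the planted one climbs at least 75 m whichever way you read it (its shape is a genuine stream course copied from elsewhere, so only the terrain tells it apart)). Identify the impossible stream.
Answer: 5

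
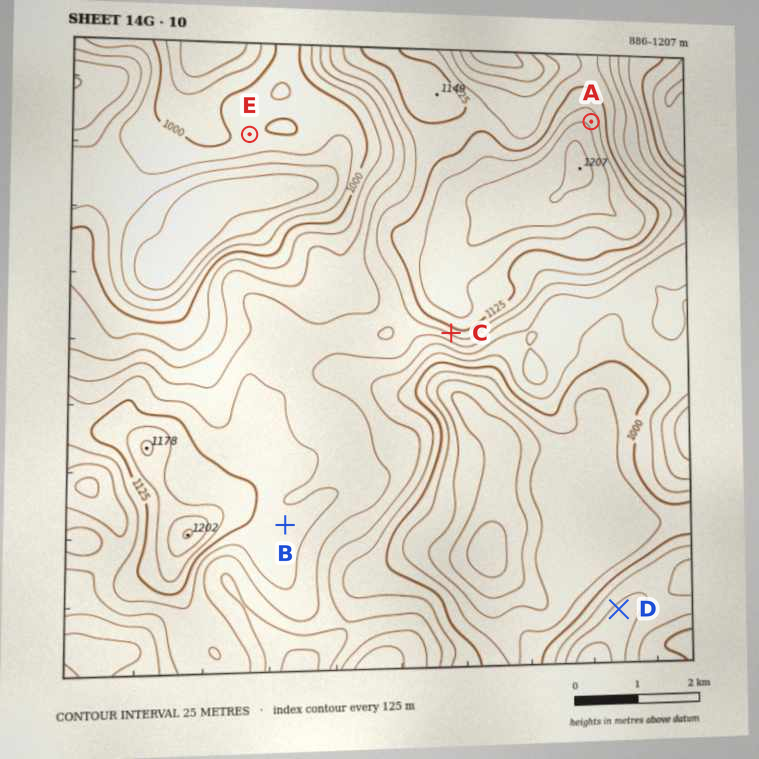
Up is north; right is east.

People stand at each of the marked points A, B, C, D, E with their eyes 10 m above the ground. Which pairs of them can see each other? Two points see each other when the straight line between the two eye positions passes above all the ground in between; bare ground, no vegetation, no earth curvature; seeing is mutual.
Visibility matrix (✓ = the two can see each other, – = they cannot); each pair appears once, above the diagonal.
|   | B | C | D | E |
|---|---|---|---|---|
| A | – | – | – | – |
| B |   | ✓ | ✓ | – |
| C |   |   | ✓ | – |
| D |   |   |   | – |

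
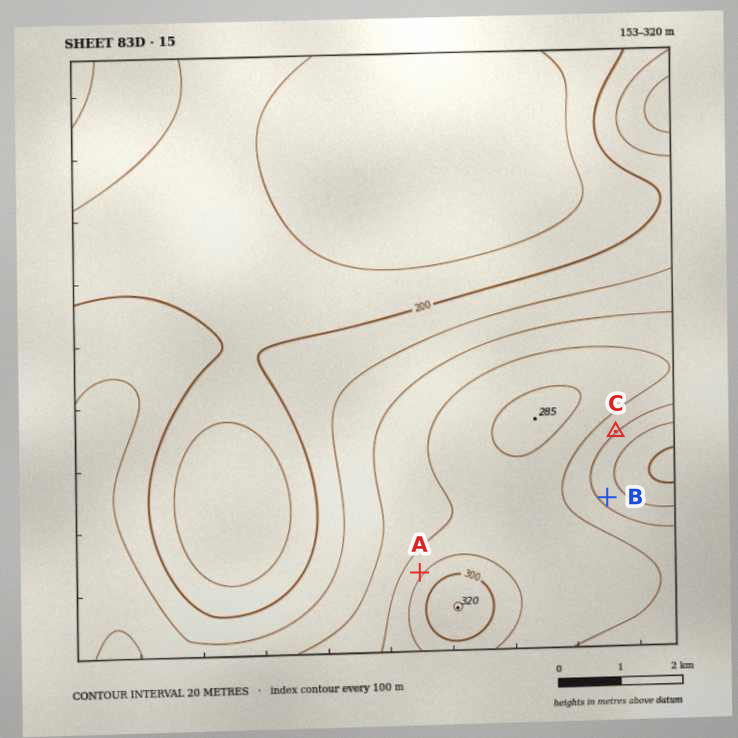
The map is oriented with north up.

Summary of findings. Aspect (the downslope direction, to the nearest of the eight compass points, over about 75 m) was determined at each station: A NW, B NE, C SE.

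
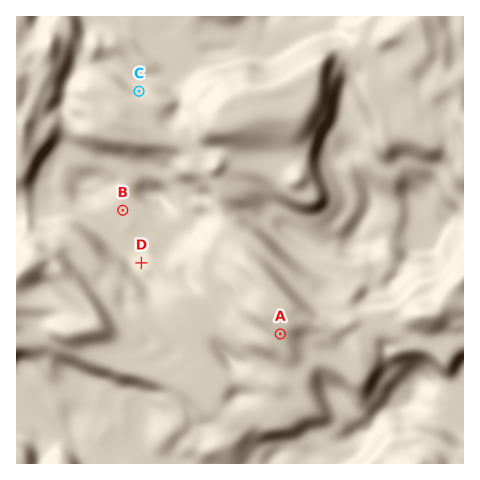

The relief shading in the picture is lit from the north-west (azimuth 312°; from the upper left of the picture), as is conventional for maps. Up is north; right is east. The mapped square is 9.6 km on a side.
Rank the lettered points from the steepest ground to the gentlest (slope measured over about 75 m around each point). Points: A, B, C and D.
C D A B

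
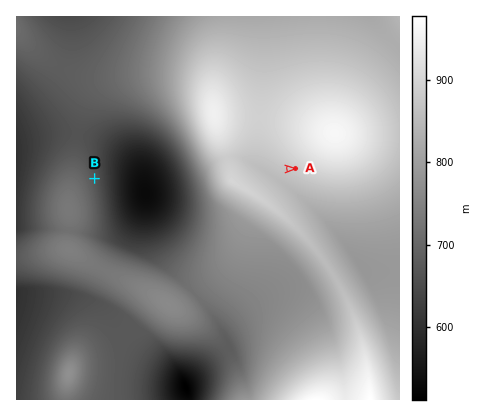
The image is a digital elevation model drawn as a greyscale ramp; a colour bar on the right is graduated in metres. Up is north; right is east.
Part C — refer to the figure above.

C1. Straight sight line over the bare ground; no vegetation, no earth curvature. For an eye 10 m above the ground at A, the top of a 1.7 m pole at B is out of sight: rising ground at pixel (262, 170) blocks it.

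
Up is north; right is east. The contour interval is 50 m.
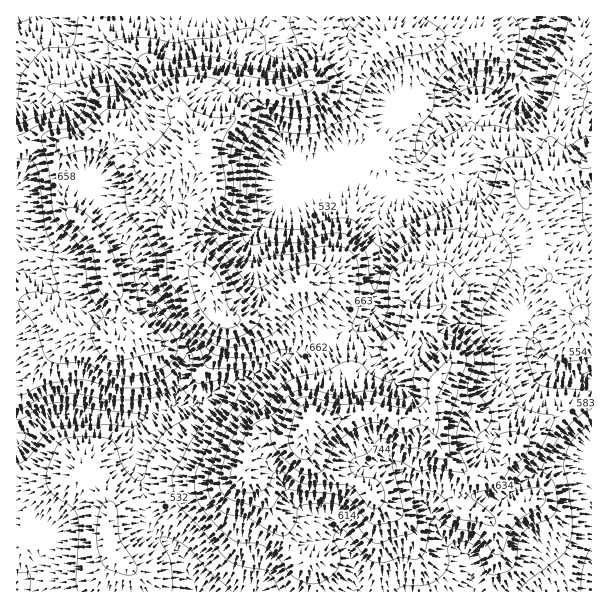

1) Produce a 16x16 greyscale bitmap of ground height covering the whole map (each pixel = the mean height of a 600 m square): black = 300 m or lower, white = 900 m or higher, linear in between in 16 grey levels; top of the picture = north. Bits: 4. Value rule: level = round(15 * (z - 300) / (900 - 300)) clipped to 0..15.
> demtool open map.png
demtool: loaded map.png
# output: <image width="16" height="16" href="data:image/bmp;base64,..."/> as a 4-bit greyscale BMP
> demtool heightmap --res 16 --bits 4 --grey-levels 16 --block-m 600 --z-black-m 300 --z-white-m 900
<image width="16" height="16" href="data:image/bmp;base64,Qk32AAAAAAAAAHYAAAAoAAAAEAAAABAAAAABAAQAAAAAAIAAAAATCwAAEwsAABAAAAAAAAAAAAAAABEREQAiIiIAMzMzAERERABVVVUAZmZmAHd3dwCIiIgAmZmZAKqqqgC7u7sAzMzMAN3d3QDu7u4A////AEVmVWeHd2ZURWZXiYiXeGVFZWmqmqiYdUZlaczbqql1NERXvezMqYZlVlaLzLyodniJeJmqq7dmiJmcupmql3d4qb2qqZmXd3iqy4iYeIh3eqrLdmZmd3Z5q8x1VVVnd4q7zIZmVVZmZ5q7qYZVREVWeJmIh2ZENUVmZmZ3dmVE"/>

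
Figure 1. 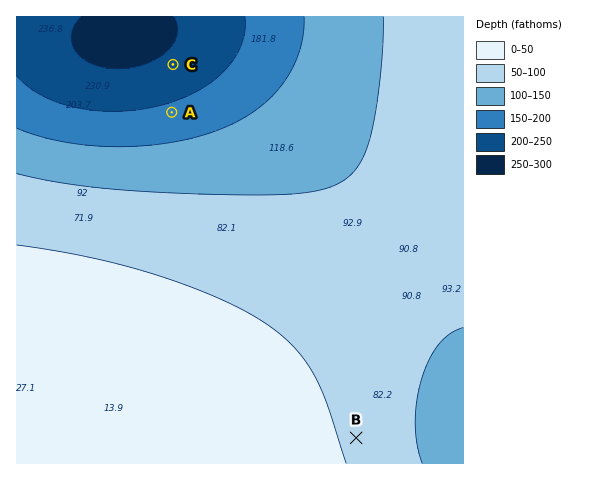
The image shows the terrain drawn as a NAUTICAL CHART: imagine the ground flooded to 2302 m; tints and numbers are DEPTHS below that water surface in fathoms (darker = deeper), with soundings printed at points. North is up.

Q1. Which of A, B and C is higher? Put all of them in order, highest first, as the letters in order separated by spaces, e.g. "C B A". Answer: B A C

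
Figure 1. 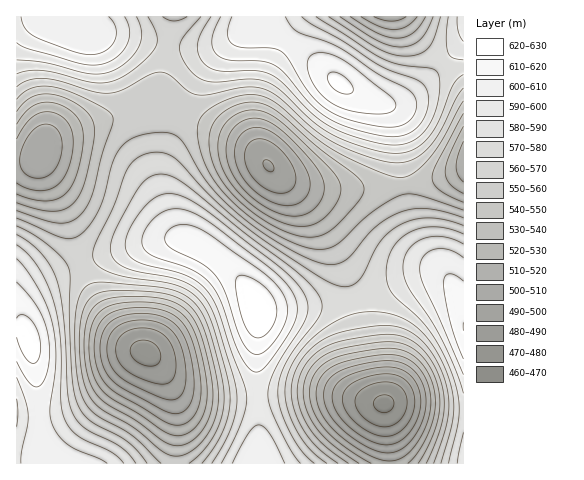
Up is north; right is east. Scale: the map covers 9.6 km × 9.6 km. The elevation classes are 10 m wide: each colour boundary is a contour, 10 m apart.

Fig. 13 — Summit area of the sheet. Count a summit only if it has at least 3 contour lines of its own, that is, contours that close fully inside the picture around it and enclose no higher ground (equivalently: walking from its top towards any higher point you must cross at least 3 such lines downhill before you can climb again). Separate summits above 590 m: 1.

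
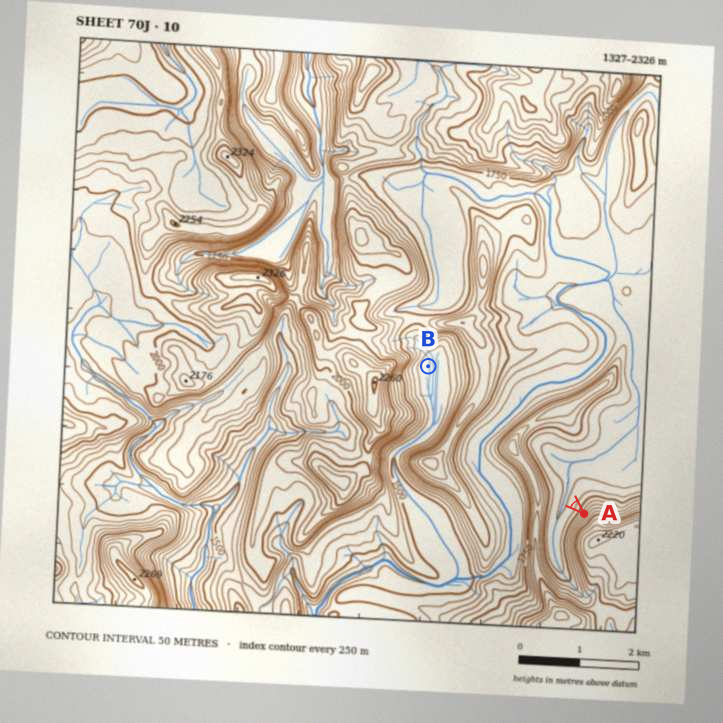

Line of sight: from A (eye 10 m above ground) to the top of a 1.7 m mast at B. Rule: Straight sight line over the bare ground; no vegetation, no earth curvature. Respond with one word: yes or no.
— no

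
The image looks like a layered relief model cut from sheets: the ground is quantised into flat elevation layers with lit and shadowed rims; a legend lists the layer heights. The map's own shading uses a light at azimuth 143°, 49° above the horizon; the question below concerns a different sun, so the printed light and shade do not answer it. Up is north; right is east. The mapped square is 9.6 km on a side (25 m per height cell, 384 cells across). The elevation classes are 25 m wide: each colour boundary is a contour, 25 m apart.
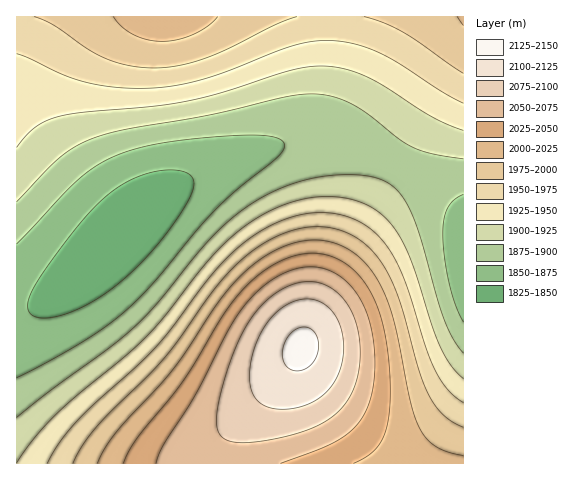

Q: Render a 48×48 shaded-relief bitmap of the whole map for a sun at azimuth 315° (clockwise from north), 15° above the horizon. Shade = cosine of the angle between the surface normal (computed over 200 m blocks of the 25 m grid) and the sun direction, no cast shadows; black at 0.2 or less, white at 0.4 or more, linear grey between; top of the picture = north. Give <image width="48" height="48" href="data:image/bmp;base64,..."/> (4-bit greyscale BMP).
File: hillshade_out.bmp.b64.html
<image width="48" height="48" href="data:image/bmp;base64,Qk32BAAAAAAAAHYAAAAoAAAAMAAAADAAAAABAAQAAAAAAIAEAAATCwAAEwsAABAAAAAAAAAAAAAAABEREQAiIiIAMzMzAERERABVVVUAZmZmAHd3dwCIiIgAmZmZAKqqqgC7u7sAzMzMAN3d3QDu7u4A////AHeIiIiIiHd2ZVREMyIhEREREiIzNEVVZniIiIiIiId3ZlVEMzIiERERESIjNERVZniIiJmZiIiHdmVUQzMiIRERERIiM0RVVniIiZmZmZiId2ZlRDMyIREREREiIzRFVniIiZmZmZmYiHdmVUMyIhERERESIzRFVXiIiZmZmZmZiId2ZVQzIhERERERIjNEVXeIiZmZmpmZmYh3ZlRDMiERAAERIiM0VXeIiZmZqqqpmZiHdmVEMyIREAAREiM0RXd4iJmZqqqqqZmId2ZUQyIREAABESIzRXd4iJmZqqqqqqmZh3ZlRDIhEAABESIzRGd3iImZqqqqqqqZmIdmVDMhEQAAERIjRGZ3eIiZmqqqu6qqmYh2VUMiEQAAARIjNGZnd4iZmqqru7uqqZiHZVQyIRAAAREiM1Zmd3iJmaqru7u7qpmIdlQzIREAAREiM1VWZ3eImZqru7u7uqmYd2VDIhERERESM0VVZnd4iZqqu7u7u6qZh3ZUMiERERESI0RVVmd3iJmqu7zMu7upmHZUQyIRERESIkREVWZneImqu7zMzLu6mYdlQzIhERESIjNERVZmeImaq7zMzMu6qYh2VDMiERESIjM0RFVWd4iZq7vMzMy7qph2VEMyIhESIiMzNEVWZ3iJqru8zMy7upiHZUQzIiIiIiIzM0RVZneJmqu7zMy7uqmHZVQzIiIiIiIiMzRFVmd4maq7vMy7uqmHdlRDMiIiIiIiIzNEVWZ4iZqru7u7uqmIdlVEMyIiIiIiIjM0RVZniJmqu7u7uqmYdmVEMzIiIiIiIiMzRFVmeImaqru7qqmYd2VUQzMiIhIiIiIzNEVWZ4iZmqqqqpmYd2ZURDMyIhERIiIiM0RVZneImZqqqZmId2ZVRDMzIiIREiIiIzRFVmd4iJmZmZmId2ZVREMzMiIRERIiIjM0RVZneIiIiIiHd2ZVVEMzMiIiEREiIiIzRFVmZ3eIiIh3dmZVVEQzMyIiIRERIiIjM0RVVmZ3d3d3ZmZVVEQzMyIiIhERERIiIzNERVVmZmZmZmVVREQzMyIiIiERERESIiMzREVVVWZmZVVVREQzMzMiIiIRERERESIiMzRERVVVVVVUREQzMzMyIiIREREREREiIjM0RERVVVVERERDMzMzIiIhERERERERIiIzM0RERERERERDMzMzMyIiERERERERESIiMzNERERERERDM0MzMzIiIRERAAABEREiIjMzREREREREM0QzMzMiIhEREAAAARERIiMzM0REREREQ0REMzMyIiEREAAAABEREiIjMzNEREREREREQzMzIiIRERAAAAERESIjMzM0REREREREREMzMyIhEREQAAERERIiMzM0REREREREREQzMzIiIRERERERERIiIzMzREREREREREREQzMyIiERERERERIiIzMzREREREREREREREMzMiIiERERESIiIzMzRERERDNEREREREREMzMiIiIiIiIiIzMzRERERDNEREREREREQzMzIiIiIiIiIzMzRERERA=="/>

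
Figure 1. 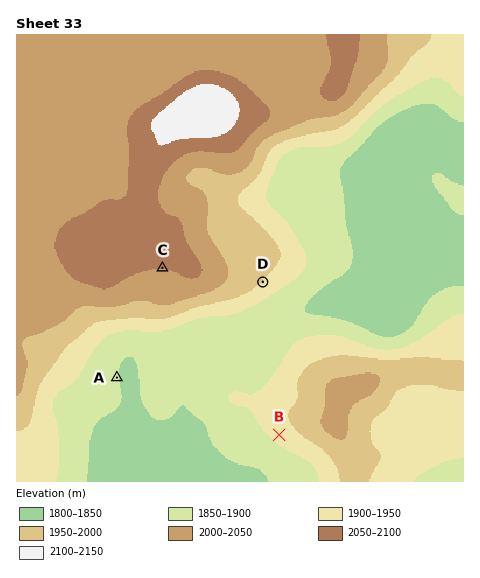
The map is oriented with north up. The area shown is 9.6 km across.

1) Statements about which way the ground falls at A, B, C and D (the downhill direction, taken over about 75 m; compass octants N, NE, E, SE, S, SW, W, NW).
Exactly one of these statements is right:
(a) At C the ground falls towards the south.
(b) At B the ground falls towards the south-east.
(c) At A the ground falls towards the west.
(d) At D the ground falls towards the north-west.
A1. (a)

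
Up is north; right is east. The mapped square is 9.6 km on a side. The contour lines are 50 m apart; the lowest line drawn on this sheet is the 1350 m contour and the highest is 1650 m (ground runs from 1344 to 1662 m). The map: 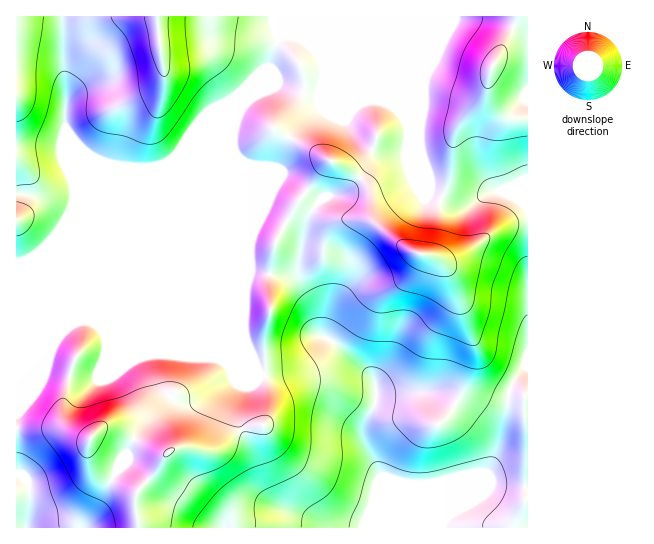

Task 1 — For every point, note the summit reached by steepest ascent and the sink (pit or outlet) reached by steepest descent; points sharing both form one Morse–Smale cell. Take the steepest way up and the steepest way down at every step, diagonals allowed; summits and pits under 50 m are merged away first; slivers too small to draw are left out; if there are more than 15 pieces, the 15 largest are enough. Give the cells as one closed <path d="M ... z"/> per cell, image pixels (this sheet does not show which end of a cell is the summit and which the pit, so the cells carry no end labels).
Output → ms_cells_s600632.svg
<path d="M291 36l-10 1-4 4-16 48-21 21-7 21 0 20 15 36 0 94-3 6-1 50 7 20 8 16 3 3 5 0 39-7 12-5 15-11 10 0 28 22 5 11 1 9 52-3 10 3 27 14 23 20 7 13 1 11 11-42 3-24 12-17 5-4 0-157-9-9-21-9-11 2-20 14-8 0-29-11-21-46-1-24-5-11-13-11-47-20-22-22-5-11-9-8z"/><path d="M275 16l-212 1 0 40 4 40-2 32 30 72 4 5-22-20-16-38-45 1 1 175 57 0 9-4 10 1 80 34 14 2 28 0 39 16 5 0-15-36 1-50 3-6 0-94-15-36 0-20 7-21 20-19 8-18 11-34z"/><path d="M86 320l-12 4-58 1 0 149 7 3 5 5 1 5-2 41 416-1-2-4-38-36-20-8-3-4-16-33 0-13 12-28 0-15-5-11-25-20-9-3-31 17-16 4-28 3-47-19-28 0-14-2z"/><path d="M527 16l-250 0-1 14 3 9 12-3 16 7 9 8 5 11 22 22 47 20 13 11 5 11 1 24 21 46 29 11 8 0 20-14 11-2 21 9 8 8z"/><path d="M527 367l-4 3-12 17-3 24-13 45 1-14-7-13-15-14-24-15-21-8-52 3-2 11-11 23 0 13 16 33 3 4 20 8 38 36 2 5 84 0z"/><path d="M62 16l-46 1 0 130 45 1 16 38 18 18 0-6-30-69 2-32-4-40z"/><path d="M19 475l-3 0 0 52 10 1 3-14 0-27-1-5z"/>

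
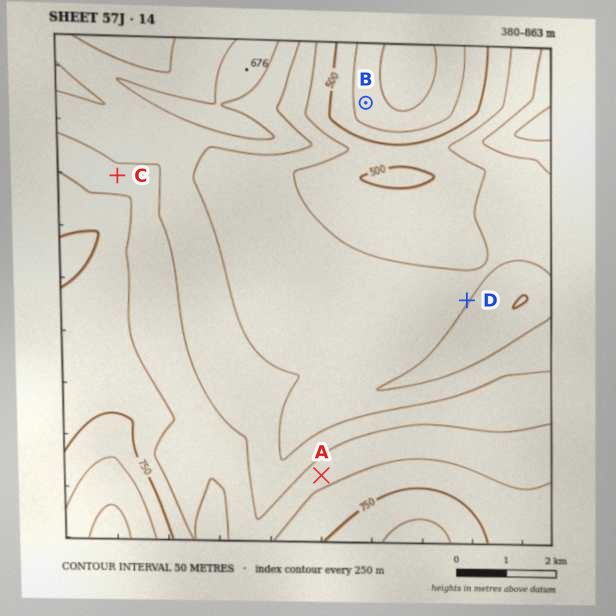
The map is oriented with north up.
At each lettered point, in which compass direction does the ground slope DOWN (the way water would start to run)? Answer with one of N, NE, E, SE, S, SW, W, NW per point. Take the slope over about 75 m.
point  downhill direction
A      NW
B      E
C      N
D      SE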